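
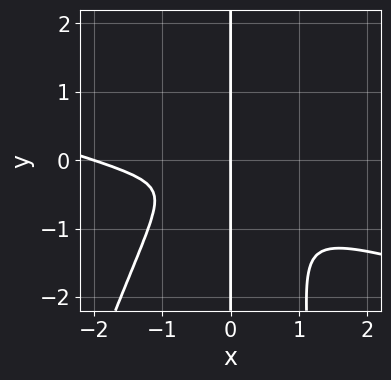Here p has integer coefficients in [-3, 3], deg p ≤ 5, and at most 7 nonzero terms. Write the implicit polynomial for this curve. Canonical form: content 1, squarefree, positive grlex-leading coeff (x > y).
x^4 + 3*x^3*y - x^2*y^2 + 2*x^3 + 2*x*y^2

First, degree: a generic line meets the curve in up to 4 points, so deg p = 4.
Then, reading off the gridlines: the visible y-axis segment lies entirely on the curve; the x-axis gridline crossings are at x ∈ {-2, 0}.
Finally, putting this together gives p.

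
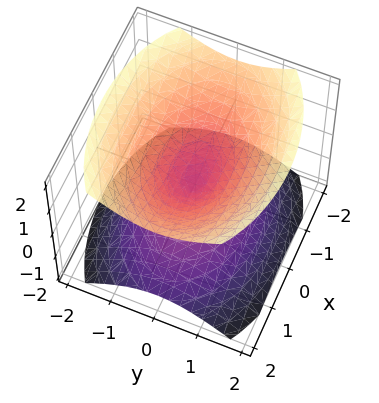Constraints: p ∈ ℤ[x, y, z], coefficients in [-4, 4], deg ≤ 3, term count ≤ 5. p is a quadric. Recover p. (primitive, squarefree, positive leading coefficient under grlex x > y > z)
x^2 + 2*y^2 - 2*z^2

(a) I count 2 distinct pieces.
(b) deg p = 2.
(c) Symmetries: mirror symmetry z ↦ −z ⇒ only even powers of z; it's symmetric under x → −x, forcing even powers of x; mirror symmetry y ↦ −y ⇒ only even powers of y.
(d) Checking where it meets the axes: it crosses the z-axis at the gridline z = 0; it meets the y-axis at y = 0 (among the integer gridlines); one x-axis crossing is at x = 0.
(e) Assembling these constraints gives the stated polynomial.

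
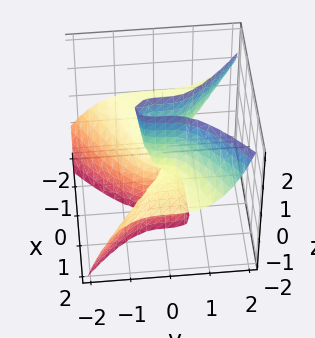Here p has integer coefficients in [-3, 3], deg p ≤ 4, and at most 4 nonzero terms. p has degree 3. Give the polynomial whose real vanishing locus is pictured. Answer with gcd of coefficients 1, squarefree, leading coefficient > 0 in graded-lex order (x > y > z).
(a) deg p = 3. No degree-2 surface has this shape.
(b) Reading off the gridlines: every point of the x-axis in the box is on the surface; every point of the z-axis in the box is on the surface; one y-axis crossing is at y = 0.
(c) Fitting integer coefficients to these (and the overall shape) gives p.

3*x^2*z - 2*y^3 - 2*x*z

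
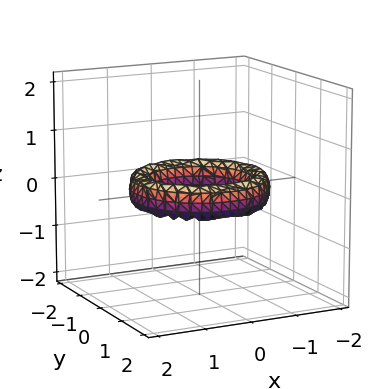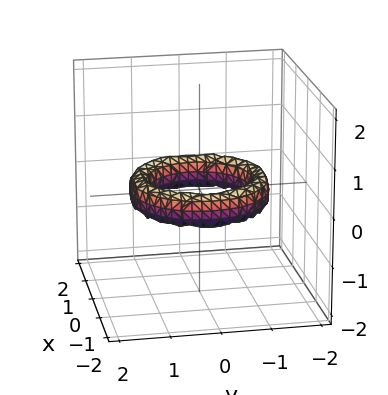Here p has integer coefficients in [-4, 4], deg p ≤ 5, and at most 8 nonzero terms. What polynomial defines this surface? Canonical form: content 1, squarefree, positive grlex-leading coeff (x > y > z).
(a) Degree: no degree-3 surface has this shape, so deg p = 4.
(b) Symmetries: rotational symmetry about the z-axis ⇒ p depends on x, y only through x² + y².
(c) From the visible intercepts: no z-intercept at any integer in the box; among the integer gridlines, it crosses the y-axis at y ∈ {-1, 1}; a circular section at z = 0 has radius exactly 1.
(d) Fitting integer coefficients to these (and the overall shape) gives p. Check: (1, 0, 0) on the x-axis lies on the surface, and p(1, 0, 0) = 0. ✓

x^4 + 2*x^2*y^2 + y^4 - 3*x^2 - 3*y^2 + 2*z^2 + 2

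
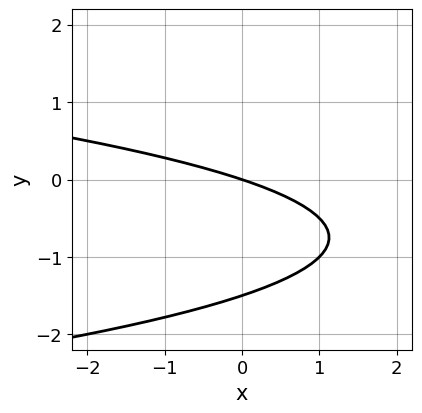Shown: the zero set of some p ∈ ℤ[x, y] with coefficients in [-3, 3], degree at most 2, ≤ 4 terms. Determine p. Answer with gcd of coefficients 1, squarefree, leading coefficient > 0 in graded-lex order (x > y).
2*y^2 + x + 3*y

(a) Degree: no degree-1 curve has this shape, so deg p = 2.
(b) Against the integer gridlines: one y-axis crossing is at y = 0; it crosses the x-axis at the gridline x = 0.
(c) Fitting integer coefficients to these (and the overall shape) gives p.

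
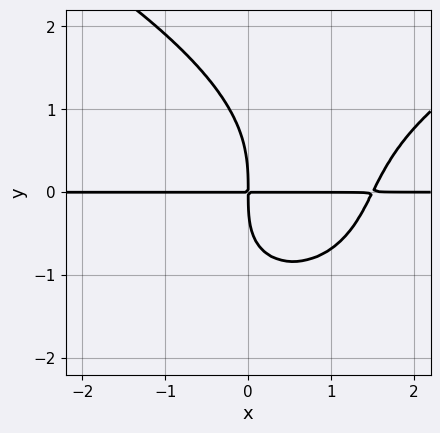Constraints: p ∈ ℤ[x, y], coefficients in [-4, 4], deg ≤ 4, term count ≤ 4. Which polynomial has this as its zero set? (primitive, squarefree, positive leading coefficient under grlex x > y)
1. deg p = 4. A generic line meets the curve in up to 4 points.
2. Reading off the gridlines: every point of the x-axis in the box is on the curve.
3. Assembling these constraints gives the stated polynomial.

y^4 - 2*x^2*y + x*y^2 + 3*x*y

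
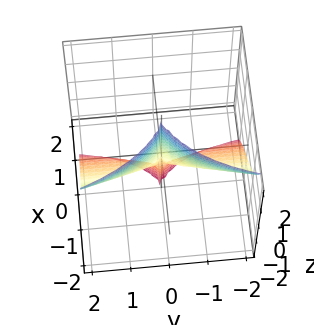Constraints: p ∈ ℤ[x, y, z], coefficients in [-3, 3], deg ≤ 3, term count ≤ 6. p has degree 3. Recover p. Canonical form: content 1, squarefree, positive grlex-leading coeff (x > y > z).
(a) The degree is 3 — a generic line meets the surface in up to 3 points.
(b) From the axis intercepts and sections: one x-axis crossing is at x = 0; the visible z-axis segment lies entirely on the surface; it meets the y-axis at y = 0 (among the integer gridlines).
(c) Solving for integer coefficients yields p as stated.

3*x^3 + 3*x*y^2 + 3*y^2*z + 2*y^2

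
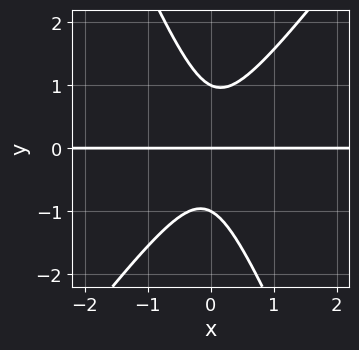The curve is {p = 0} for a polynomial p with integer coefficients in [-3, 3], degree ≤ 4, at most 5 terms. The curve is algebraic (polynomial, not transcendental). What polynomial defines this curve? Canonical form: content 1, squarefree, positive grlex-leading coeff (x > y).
3*x^2*y - x*y^2 - y^3 + y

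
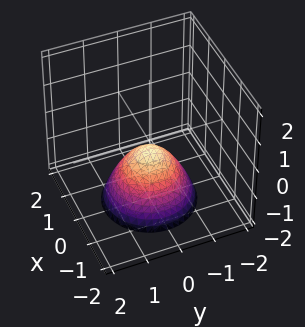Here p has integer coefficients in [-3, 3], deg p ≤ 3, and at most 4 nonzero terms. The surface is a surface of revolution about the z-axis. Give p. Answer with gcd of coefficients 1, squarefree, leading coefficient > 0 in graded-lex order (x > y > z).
3*x^2 + 3*y^2 + 3*z + 1

First, the degree is 2 — no degree-1 surface has this shape.
Then, by symmetry, every cross-section ⟂ z is a circle, so x, y appear only via x² + y².
Then, against the integer gridlines: a circular section at z = -1 has radius between 0 and 1; it misses every integer gridline on the y-axis; the surface avoids every integer x-axis point in the box.
Finally, the integer polynomial consistent with all of this is the stated p.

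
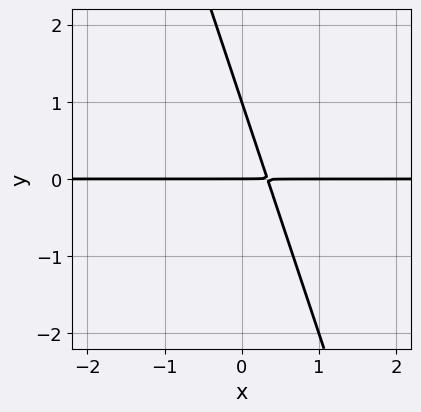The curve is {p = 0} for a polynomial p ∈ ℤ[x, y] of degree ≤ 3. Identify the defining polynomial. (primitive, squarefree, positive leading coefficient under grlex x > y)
3*x*y + y^2 - y

First, the degree is 2 — a generic line meets the curve in up to 2 points.
Then, reading off the gridlines: the visible x-axis segment lies entirely on the curve; the y-axis gridline crossings are at y ∈ {0, 1}.
Finally, putting this together gives p.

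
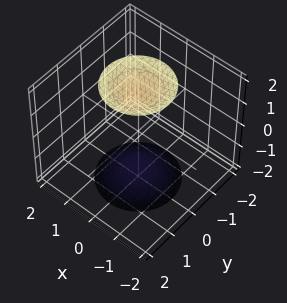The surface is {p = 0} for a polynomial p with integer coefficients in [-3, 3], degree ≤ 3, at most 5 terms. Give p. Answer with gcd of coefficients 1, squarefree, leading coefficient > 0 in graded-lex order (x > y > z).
x^2 + y^2 - z^2 + 3

First, the picture has 2 separate pieces. They look like related sheets of one shape, so recover p as a whole.
Next, deg p = 2. Two separate bowl-shaped sheets opening away from each other; a quadric.
Then, symmetries: mirror symmetry z ↦ −z ⇒ only even powers of z; rotational symmetry about the z-axis ⇒ p depends on x, y only through x² + y².
Then, against the integer gridlines: no x-intercept at any integer in the box; a circular section at z = -2 has radius exactly 1; no y-intercept at any integer in the box.
Finally, putting this together gives p.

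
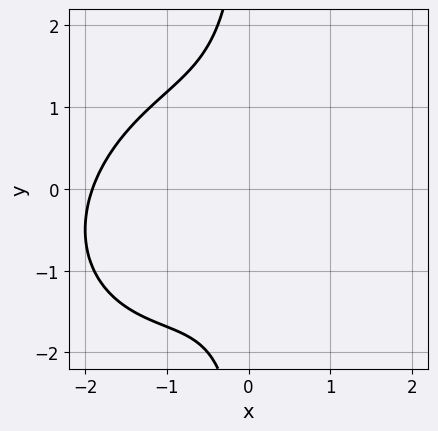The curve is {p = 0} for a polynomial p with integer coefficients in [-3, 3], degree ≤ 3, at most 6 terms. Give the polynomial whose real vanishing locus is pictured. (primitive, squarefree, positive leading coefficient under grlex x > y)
1. deg p = 3.
2. Observable constraints: the curve avoids every integer y-axis point in the box.
3. Matching integer coefficients to the picture gives p.

2*x^3 - x^2*y + 2*x*y^2 + 3*x^2 + 3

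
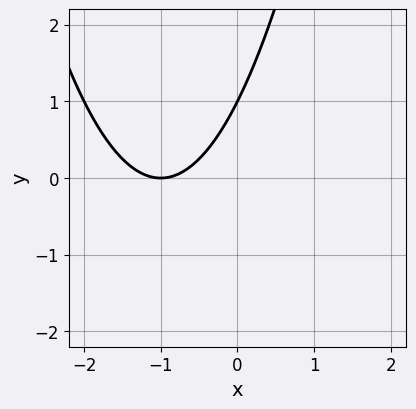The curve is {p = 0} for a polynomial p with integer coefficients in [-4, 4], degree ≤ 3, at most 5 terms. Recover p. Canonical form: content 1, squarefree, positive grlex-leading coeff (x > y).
x^2 + 2*x - y + 1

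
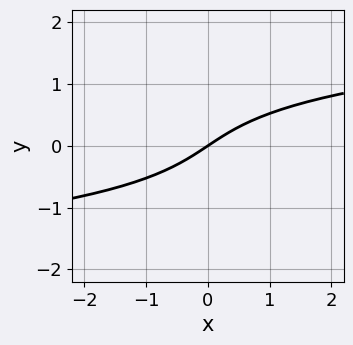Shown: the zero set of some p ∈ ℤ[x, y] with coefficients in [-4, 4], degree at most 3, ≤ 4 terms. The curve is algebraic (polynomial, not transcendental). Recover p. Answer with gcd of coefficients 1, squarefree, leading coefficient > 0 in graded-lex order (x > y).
(a) The degree is 3 — the shape is more complex than any degree-2 curve.
(b) From the axis intercepts and sections: it meets the y-axis at y = 0 (among the integer gridlines); it crosses the x-axis at the gridline x = 0.
(c) Together with the visible shape, these determine p as stated.

3*y^3 - 2*x + 3*y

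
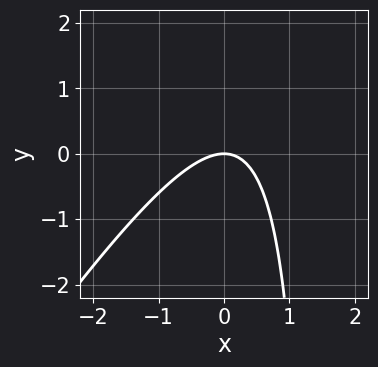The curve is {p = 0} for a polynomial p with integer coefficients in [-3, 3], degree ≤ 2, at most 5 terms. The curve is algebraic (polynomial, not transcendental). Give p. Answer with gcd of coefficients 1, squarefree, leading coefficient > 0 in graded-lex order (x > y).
3*x^2 - 2*x*y + 3*y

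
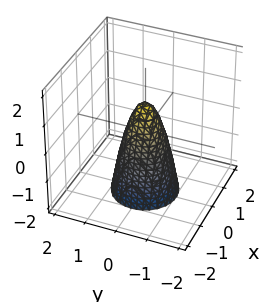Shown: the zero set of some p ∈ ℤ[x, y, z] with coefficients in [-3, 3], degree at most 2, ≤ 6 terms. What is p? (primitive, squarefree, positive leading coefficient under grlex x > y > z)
3*x^2 + 3*y^2 + z - 1

Degree: a generic line meets the surface in up to 2 points, so deg p = 2.
Symmetry: the surface is invariant under rotation about z: p = q(x² + y², z).
Reading off the gridlines: one z-axis crossing is at z = 1; a circular section at z = -2 has radius exactly 1.
Assembling these constraints gives the stated polynomial.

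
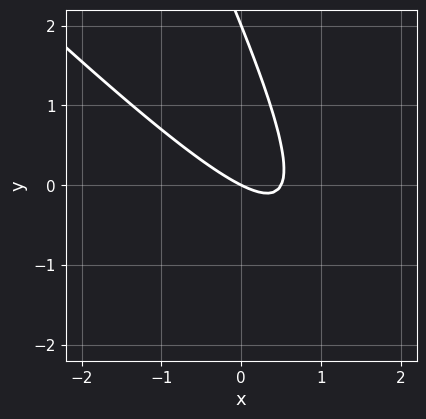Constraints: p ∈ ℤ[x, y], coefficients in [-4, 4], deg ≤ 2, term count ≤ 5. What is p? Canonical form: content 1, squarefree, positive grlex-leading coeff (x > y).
2*x^2 + 3*x*y + y^2 - x - 2*y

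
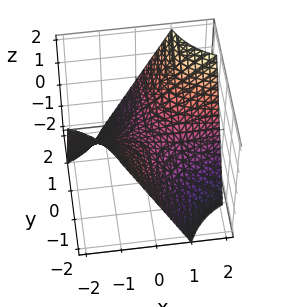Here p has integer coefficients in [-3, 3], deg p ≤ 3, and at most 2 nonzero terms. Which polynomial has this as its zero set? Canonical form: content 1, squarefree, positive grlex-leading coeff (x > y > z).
Degree: a saddle surface; a quadric, so deg p = 2.
Reading off the gridlines: the visible x-axis segment lies entirely on the surface; the visible y-axis segment lies entirely on the surface; it crosses the z-axis at the gridline z = 0.
These observations pin down the coefficients.

x*y - z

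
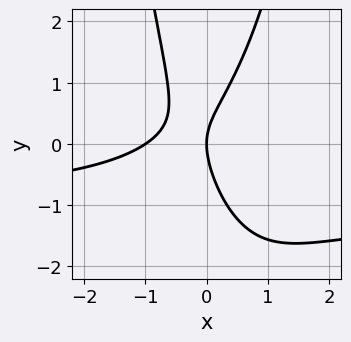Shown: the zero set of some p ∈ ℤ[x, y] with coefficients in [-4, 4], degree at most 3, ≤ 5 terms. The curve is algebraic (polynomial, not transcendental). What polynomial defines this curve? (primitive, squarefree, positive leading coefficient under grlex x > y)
(a) Degree: the shape is more complex than any degree-2 curve, so deg p = 3.
(b) Against the integer gridlines: among the integer gridlines, it crosses the x-axis at x ∈ {-1, 0}; it crosses the y-axis at the gridline y = 0.
(c) Assembling these constraints gives the stated polynomial.

2*x^2*y + 2*x^2 - x*y - y^2 + 2*x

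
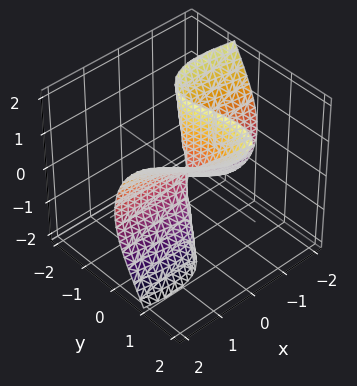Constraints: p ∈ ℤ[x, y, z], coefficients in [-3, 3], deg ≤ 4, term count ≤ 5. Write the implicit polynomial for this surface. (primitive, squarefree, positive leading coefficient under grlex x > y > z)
2*x^2*y - x*z^2 + y^3 - y^2*z

1. deg p = 3.
2. Reading off the gridlines: every point of the x-axis in the box is on the surface; every point of the z-axis in the box is on the surface; one y-axis crossing is at y = 0.
3. Fitting integer coefficients to these (and the overall shape) gives p.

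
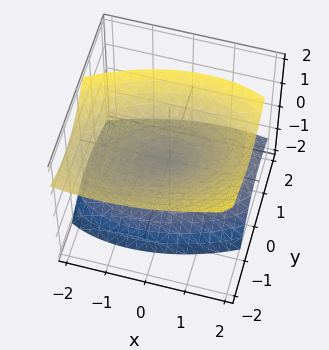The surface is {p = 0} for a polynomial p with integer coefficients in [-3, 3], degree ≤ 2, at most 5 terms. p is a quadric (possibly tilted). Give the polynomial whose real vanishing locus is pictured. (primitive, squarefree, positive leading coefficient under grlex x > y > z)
1. I count 2 distinct pieces. They look like related sheets of one shape, so recover p as a whole.
2. deg p = 2. A generic line meets the surface in up to 2 points.
3. From the visible intercepts: one y-axis crossing is at y = 0; it meets the z-axis at z = 0 (among the integer gridlines); one x-axis crossing is at x = 0.
4. Putting this together gives p.

x^2 - x*y + 2*y^2 + 2*y*z - 2*z^2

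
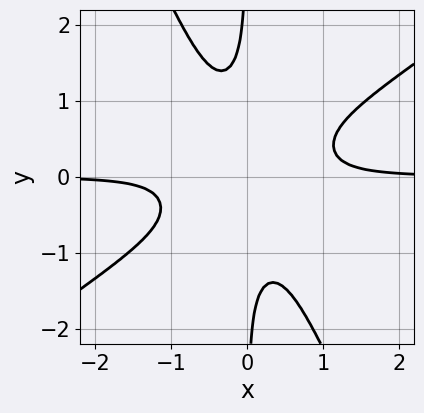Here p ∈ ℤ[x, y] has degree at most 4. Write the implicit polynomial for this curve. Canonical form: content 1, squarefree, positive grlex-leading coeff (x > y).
3*x^3*y - 3*x^2*y^2 - 2*x*y^3 - 1

First, degree: a generic line meets the curve in up to 4 points, so deg p = 4.
Next, reading off the gridlines: the curve avoids every integer x-axis point in the box; no y-intercept at any integer in the box.
Finally, together with the visible shape, these determine p as stated.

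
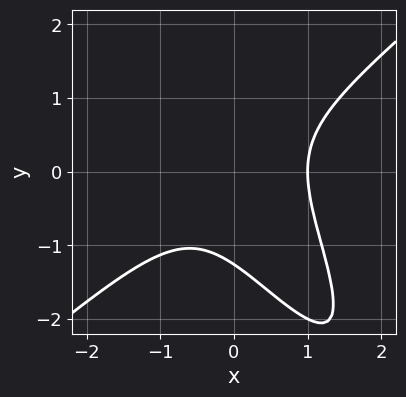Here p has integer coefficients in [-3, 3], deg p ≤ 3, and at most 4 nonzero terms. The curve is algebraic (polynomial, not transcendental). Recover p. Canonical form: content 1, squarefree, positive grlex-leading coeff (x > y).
2*x^3 - 2*x*y^2 - y^3 - 2

(a) Degree: a generic line meets the curve in up to 3 points, so deg p = 3.
(b) Against the integer gridlines: one x-axis crossing is at x = 1.
(c) Matching integer coefficients to the picture gives p.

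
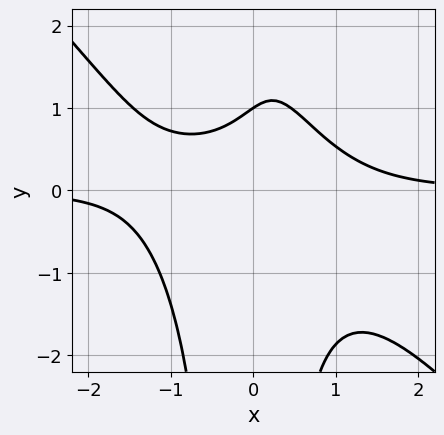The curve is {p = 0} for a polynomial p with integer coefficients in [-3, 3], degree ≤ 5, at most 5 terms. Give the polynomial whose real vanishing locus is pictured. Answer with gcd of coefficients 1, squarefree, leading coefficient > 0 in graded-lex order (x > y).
1. The degree is 4 — the shape is more complex than any degree-3 curve.
2. Observable constraints: it meets the y-axis at y = 1 (among the integer gridlines); it misses every integer gridline on the x-axis.
3. Fitting integer coefficients to these (and the overall shape) gives p.

3*x^3*y + 3*x^2*y^2 - 2*x*y + 3*y - 3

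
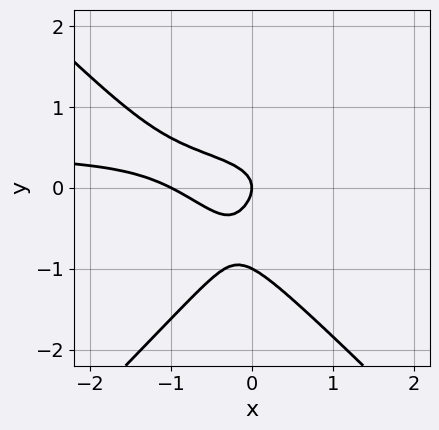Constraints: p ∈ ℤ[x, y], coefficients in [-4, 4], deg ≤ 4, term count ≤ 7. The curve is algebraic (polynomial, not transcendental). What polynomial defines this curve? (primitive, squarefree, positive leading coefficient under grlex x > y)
First, degree: the shape is more complex than any degree-2 curve, so deg p = 3.
Then, against the integer gridlines: among the integer gridlines, it crosses the y-axis at y ∈ {-1, 0}; among the integer gridlines, it crosses the x-axis at x ∈ {-1, 0}.
Finally, the integer polynomial consistent with all of this is the stated p.

2*x^2*y - 2*y^3 - x^2 - 2*y^2 - x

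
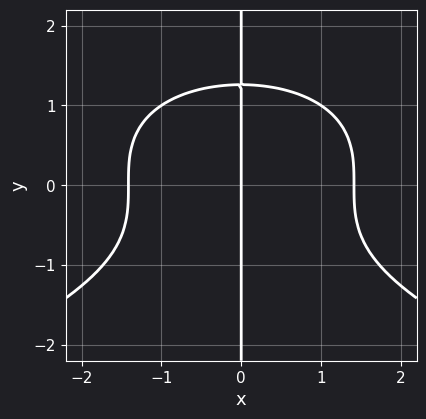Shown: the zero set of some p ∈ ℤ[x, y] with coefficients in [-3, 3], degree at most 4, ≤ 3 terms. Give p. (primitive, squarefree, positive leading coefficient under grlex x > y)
x*y^3 + x^3 - 2*x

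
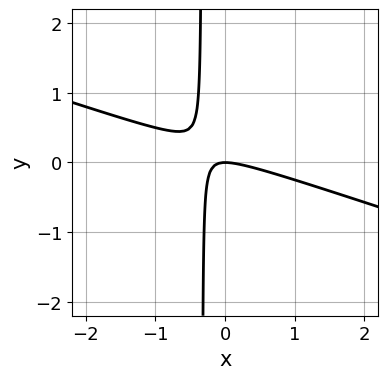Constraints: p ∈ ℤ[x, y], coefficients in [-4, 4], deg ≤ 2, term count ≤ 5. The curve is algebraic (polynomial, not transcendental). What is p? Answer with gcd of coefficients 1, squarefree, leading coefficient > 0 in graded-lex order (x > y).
deg p = 2. No degree-1 curve has this shape.
Observable constraints: it meets the x-axis at x = 0 (among the integer gridlines); it crosses the y-axis at the gridline y = 0.
Matching integer coefficients to the picture gives p.

x^2 + 3*x*y + y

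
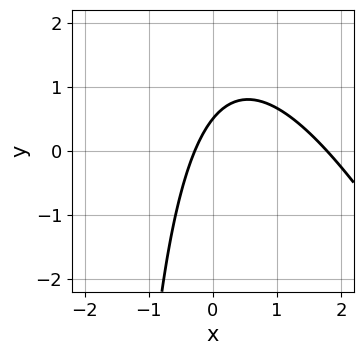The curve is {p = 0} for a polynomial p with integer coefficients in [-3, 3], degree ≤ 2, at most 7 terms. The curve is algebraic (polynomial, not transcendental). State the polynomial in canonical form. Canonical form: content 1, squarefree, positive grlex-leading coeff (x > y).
The degree is 2 — a generic line meets the curve in up to 2 points.
Matching integer coefficients to the picture gives p.

2*x^2 + x*y - 3*x + 2*y - 1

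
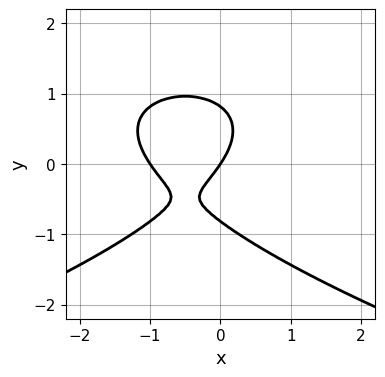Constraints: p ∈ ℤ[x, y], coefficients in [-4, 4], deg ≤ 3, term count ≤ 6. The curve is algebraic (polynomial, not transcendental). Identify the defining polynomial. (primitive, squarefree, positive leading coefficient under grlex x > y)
3*y^3 + 3*x^2 + 3*x - 2*y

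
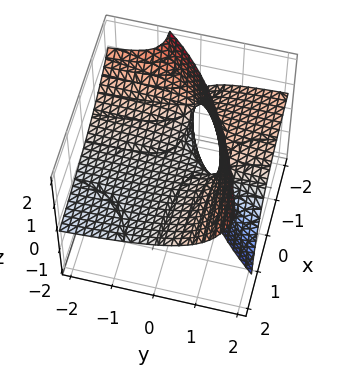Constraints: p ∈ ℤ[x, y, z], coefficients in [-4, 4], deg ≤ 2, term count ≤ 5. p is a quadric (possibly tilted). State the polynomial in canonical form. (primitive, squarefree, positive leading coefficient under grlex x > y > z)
x*y - 2*x*z + 3*y*z - 3*z

1. Degree: the shape is more complex than any degree-1 surface, so deg p = 2.
2. Observable constraints: every point of the x-axis in the box is on the surface; the visible y-axis segment lies entirely on the surface.
3. Solving for integer coefficients yields p as stated.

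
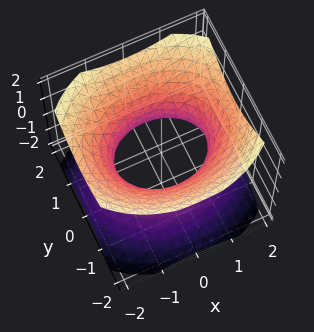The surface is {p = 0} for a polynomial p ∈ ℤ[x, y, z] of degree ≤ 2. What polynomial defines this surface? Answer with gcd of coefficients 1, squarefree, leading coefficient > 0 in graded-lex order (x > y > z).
(a) deg p = 2. An hourglass — one-sheet hyperboloid; a quadric.
(b) Symmetries: mirror symmetry z ↦ −z ⇒ only even powers of z; it's symmetric under x → −x, forcing even powers of x; it's symmetric under y → −y, forcing even powers of y.
(c) Against the integer gridlines: it misses every integer gridline on the z-axis; the y-axis gridline crossings are at y ∈ {-1, 1}.
(d) Solving for integer coefficients yields p as stated.

2*x^2 + 3*y^2 - 3*z^2 - 3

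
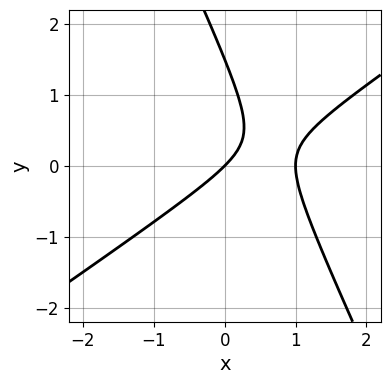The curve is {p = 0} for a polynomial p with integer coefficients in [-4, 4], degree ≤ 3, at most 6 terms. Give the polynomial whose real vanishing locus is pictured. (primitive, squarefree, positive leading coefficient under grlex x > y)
(a) deg p = 2. The shape is more complex than any degree-1 curve.
(b) Observable constraints: among the integer gridlines, it crosses the x-axis at x ∈ {0, 1}; one y-axis crossing is at y = 0.
(c) Fitting integer coefficients to these (and the overall shape) gives p.

3*x^2 - 3*x*y - 2*y^2 - 3*x + 3*y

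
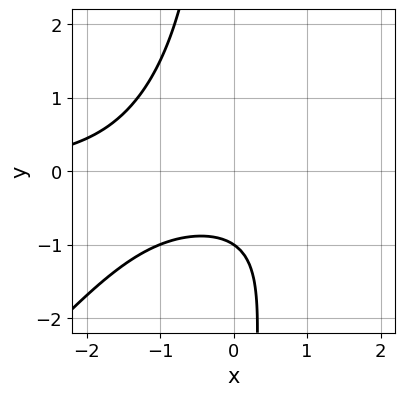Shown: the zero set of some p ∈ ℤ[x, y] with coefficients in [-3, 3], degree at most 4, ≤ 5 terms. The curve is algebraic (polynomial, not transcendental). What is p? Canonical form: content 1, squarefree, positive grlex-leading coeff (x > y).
2*x^2*y - 2*x*y^2 - 3*y - 3

deg p = 3. No degree-2 curve has this shape.
Checking where it meets the axes: it misses every integer gridline on the x-axis; it crosses the y-axis at the gridline y = -1.
These observations pin down the coefficients.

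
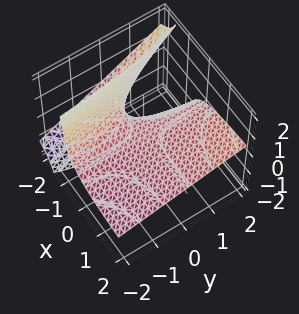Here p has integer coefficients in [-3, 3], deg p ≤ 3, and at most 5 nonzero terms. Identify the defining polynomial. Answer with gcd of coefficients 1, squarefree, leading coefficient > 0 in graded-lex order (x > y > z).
x*y - 3*x*z - 3*z

Degree: a generic line meets the surface in up to 2 points, so deg p = 2.
Against the integer gridlines: every point of the x-axis in the box is on the surface; the visible y-axis segment lies entirely on the surface; it crosses the z-axis at the gridline z = 0.
Putting this together gives p.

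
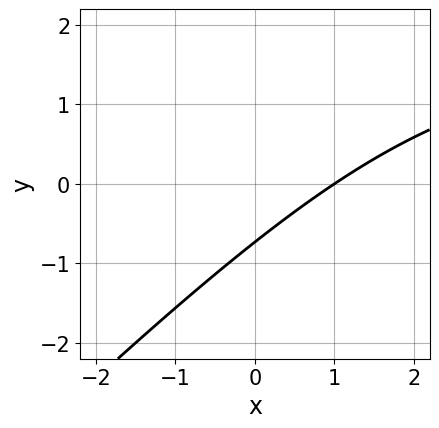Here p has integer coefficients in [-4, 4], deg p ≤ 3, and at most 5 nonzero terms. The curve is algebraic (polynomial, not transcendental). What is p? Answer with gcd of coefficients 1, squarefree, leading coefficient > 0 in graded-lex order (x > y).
x*y - y^2 - 2*x + 2*y + 2

First, the degree is 2 — a generic line meets the curve in up to 2 points.
Then, from the axis intercepts and sections: it crosses the x-axis at the gridline x = 1.
Finally, fitting integer coefficients to these (and the overall shape) gives p.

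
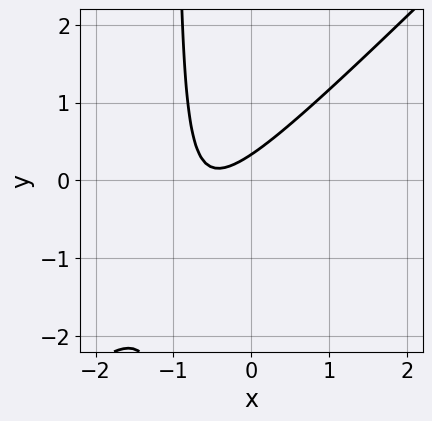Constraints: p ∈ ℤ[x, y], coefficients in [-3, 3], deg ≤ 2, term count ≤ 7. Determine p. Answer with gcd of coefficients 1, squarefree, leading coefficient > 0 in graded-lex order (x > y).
3*x^2 - 3*x*y + 3*x - 3*y + 1

First, deg p = 2. No degree-1 curve has this shape.
Then, from the visible intercepts: no x-intercept at any integer in the box.
Finally, putting this together gives p.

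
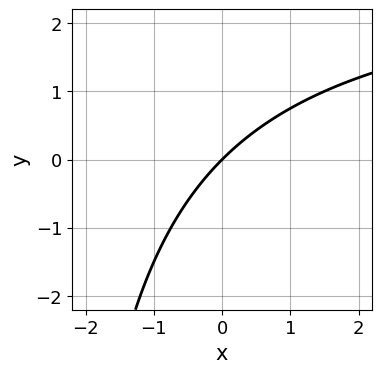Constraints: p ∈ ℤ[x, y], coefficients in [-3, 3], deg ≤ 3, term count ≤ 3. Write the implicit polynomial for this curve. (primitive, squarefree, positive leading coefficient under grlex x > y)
1. The degree is 2 — a generic line meets the curve in up to 2 points.
2. Reading off the gridlines: one x-axis crossing is at x = 0; one y-axis crossing is at y = 0.
3. Matching integer coefficients to the picture gives p.

x*y - 3*x + 3*y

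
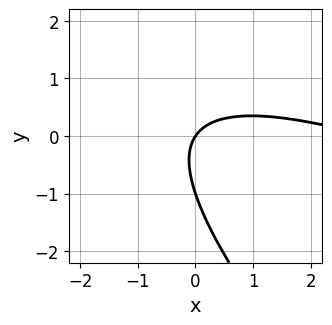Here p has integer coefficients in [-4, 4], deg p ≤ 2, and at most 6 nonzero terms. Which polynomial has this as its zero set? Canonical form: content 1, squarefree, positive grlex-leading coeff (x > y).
x^2 + 3*x*y + 2*y^2 - 3*x + 2*y

The degree is 2 — the shape is more complex than any degree-1 curve.
From the axis intercepts and sections: among the integer gridlines, it crosses the y-axis at y ∈ {-1, 0}; one x-axis crossing is at x = 0.
Together with the visible shape, these determine p as stated.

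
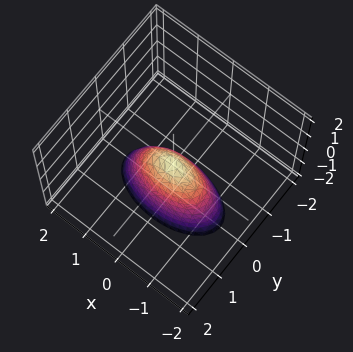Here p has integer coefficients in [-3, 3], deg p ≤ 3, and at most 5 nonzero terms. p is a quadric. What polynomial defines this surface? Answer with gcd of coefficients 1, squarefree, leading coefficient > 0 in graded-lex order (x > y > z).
x^2 + 3*y^2 + z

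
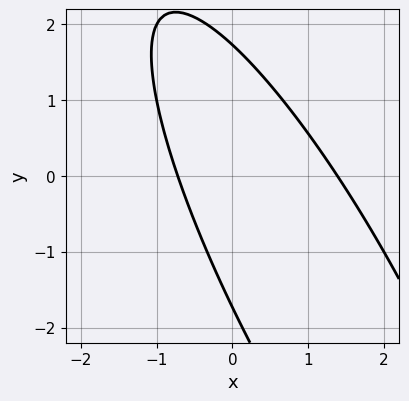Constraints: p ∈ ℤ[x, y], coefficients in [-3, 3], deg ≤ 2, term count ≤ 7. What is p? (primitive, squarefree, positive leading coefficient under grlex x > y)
3*x^2 + 3*x*y + y^2 - 2*x - 3

First, degree: no degree-1 curve has this shape, so deg p = 2.
Finally, the integer polynomial consistent with all of this is the stated p.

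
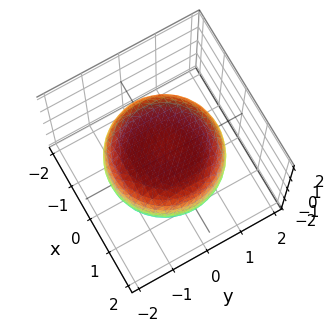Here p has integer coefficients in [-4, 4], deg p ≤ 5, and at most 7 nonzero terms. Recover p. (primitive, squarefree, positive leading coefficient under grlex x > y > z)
x^4 + 2*x^2*y^2 + y^4 - x^2 - y^2 + 3*z^2 - 3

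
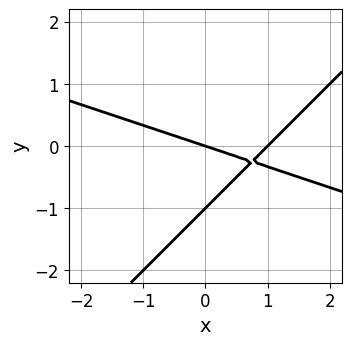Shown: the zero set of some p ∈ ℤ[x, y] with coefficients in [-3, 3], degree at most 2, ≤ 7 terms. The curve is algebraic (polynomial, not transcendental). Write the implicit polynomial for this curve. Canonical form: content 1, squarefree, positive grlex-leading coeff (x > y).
The degree is 2 — a generic line meets the curve in up to 2 points.
Checking where it meets the axes: the y-axis gridline crossings are at y ∈ {-1, 0}; among the integer gridlines, it crosses the x-axis at x ∈ {0, 1}.
Putting this together gives p.

x^2 + 2*x*y - 3*y^2 - x - 3*y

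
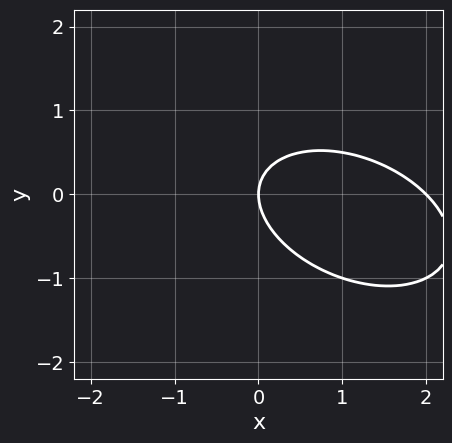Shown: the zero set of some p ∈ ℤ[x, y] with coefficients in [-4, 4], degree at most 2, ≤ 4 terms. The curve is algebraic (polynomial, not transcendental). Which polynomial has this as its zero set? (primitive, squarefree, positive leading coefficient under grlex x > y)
deg p = 2. The shape is more complex than any degree-1 curve.
From the axis intercepts and sections: among the integer gridlines, it crosses the x-axis at x ∈ {0, 2}; it crosses the y-axis at the gridline y = 0.
Solving for integer coefficients yields p as stated.

x^2 + x*y + 2*y^2 - 2*x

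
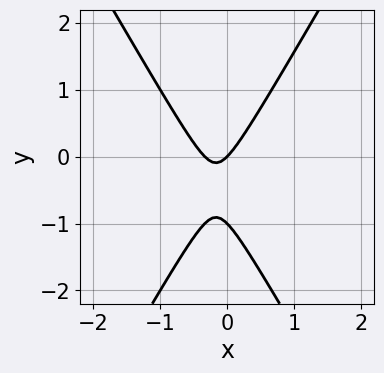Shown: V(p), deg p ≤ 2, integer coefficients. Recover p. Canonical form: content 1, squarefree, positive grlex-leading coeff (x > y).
3*x^2 - y^2 + x - y

First, degree: no degree-1 curve has this shape, so deg p = 2.
Next, from the axis intercepts and sections: one x-axis crossing is at x = 0; among the integer gridlines, it crosses the y-axis at y ∈ {-1, 0}.
Finally, matching integer coefficients to the picture gives p.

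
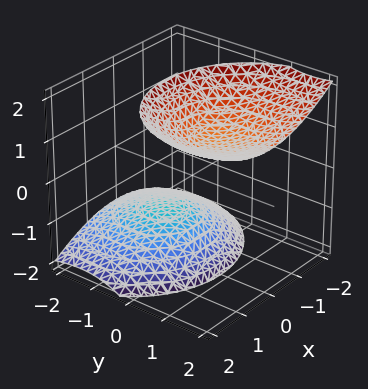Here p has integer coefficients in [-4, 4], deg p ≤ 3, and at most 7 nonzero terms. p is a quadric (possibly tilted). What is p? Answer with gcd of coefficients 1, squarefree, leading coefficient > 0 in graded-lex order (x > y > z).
First, the picture has 2 separate pieces. They look like related sheets of one shape, so recover p as a whole.
Then, deg p = 2. A generic line meets the surface in up to 2 points.
Then, reading off the gridlines: the surface avoids every integer x-axis point in the box; the surface avoids every integer y-axis point in the box.
Finally, these observations pin down the coefficients.

2*x^2 + 2*y^2 - 3*y*z - 2*z^2 + 3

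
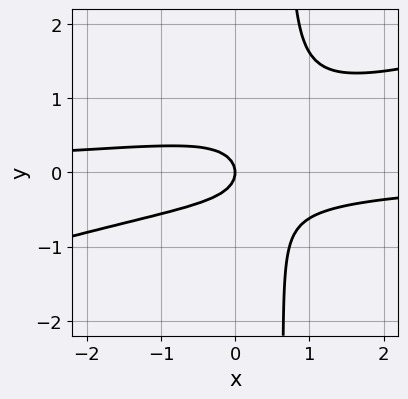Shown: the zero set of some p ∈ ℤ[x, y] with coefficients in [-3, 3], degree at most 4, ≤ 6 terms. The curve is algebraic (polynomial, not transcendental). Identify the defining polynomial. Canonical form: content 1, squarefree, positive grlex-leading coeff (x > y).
x^2*y - 3*x*y^2 + 2*y^2 + x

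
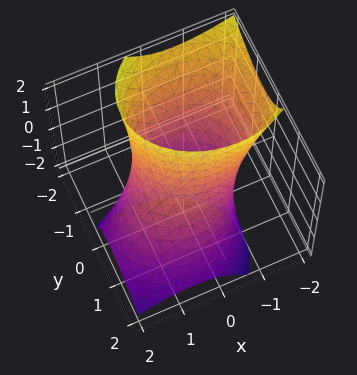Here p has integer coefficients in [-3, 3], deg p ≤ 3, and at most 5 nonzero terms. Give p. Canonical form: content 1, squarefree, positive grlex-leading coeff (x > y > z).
2*x^2 + 2*x*z + 3*y^2 + 3*y*z - 3

The degree is 2 — a generic line meets the surface in up to 2 points.
From the axis intercepts and sections: the surface avoids every integer z-axis point in the box; the y-axis gridline crossings are at y ∈ {-1, 1}.
Putting this together gives p.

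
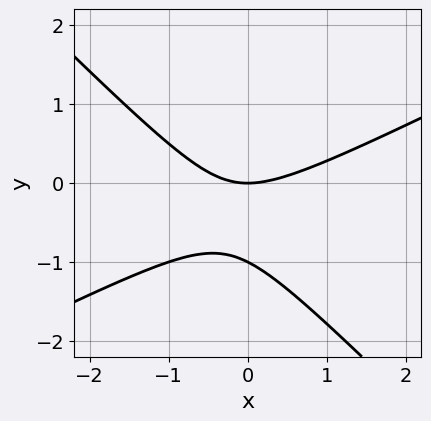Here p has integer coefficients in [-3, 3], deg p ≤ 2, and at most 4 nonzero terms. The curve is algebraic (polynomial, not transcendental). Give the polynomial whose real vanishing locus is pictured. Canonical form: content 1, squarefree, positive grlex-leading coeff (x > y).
x^2 - x*y - 2*y^2 - 2*y

(a) The degree is 2 — no degree-1 curve has this shape.
(b) From the visible intercepts: among the integer gridlines, it crosses the y-axis at y ∈ {-1, 0}; it meets the x-axis at x = 0 (among the integer gridlines).
(c) The integer polynomial consistent with all of this is the stated p.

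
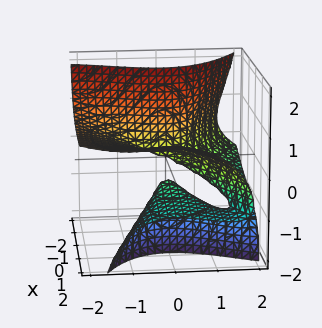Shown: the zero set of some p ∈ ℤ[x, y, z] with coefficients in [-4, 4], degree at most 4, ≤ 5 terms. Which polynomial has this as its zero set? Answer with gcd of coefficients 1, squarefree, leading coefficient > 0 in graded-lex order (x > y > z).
First, deg p = 3. The shape is more complex than any degree-2 surface.
Next, from the axis intercepts and sections: it crosses the z-axis at the gridline z = 0; one x-axis crossing is at x = 0; it crosses the y-axis at the gridline y = 0.
Finally, solving for integer coefficients yields p as stated.

3*x*z^2 + y^3 + 2*y^2*z + z^3 - x^2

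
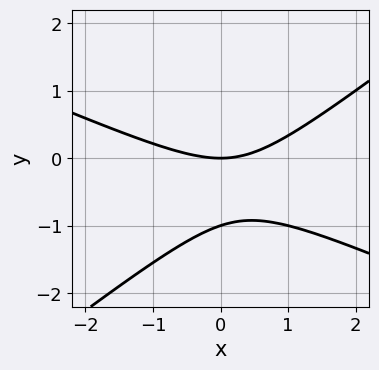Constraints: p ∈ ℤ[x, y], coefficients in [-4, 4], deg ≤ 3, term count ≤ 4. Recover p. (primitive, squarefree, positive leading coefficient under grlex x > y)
First, deg p = 2. No degree-1 curve has this shape.
Then, reading off the gridlines: it crosses the x-axis at the gridline x = 0; the y-axis gridline crossings are at y ∈ {-1, 0}.
Finally, solving for integer coefficients yields p as stated.

x^2 + x*y - 3*y^2 - 3*y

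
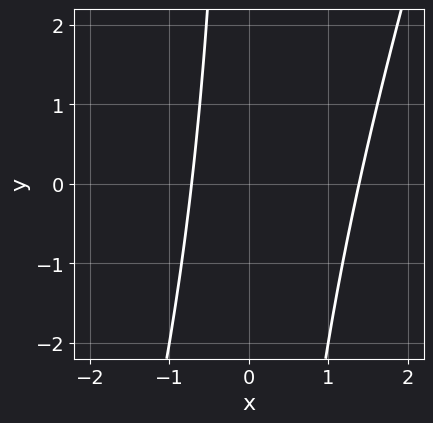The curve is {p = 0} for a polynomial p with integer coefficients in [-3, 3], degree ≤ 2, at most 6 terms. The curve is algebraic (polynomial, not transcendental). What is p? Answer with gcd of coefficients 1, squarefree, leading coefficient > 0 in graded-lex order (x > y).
1. The degree is 2 — a generic line meets the curve in up to 2 points.
2. Reading off the gridlines: no y-intercept at any integer in the box.
3. Fitting integer coefficients to these (and the overall shape) gives p.

3*x^2 - x*y - 2*x - 3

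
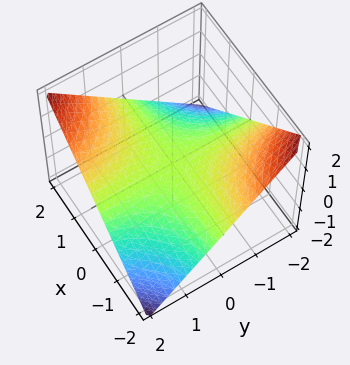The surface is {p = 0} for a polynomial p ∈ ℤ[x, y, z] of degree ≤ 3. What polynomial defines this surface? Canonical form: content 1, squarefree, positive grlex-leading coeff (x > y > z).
First, deg p = 2. A hyperbolic paraboloid; a quadric.
Next, reading off the gridlines: it crosses the z-axis at the gridline z = 0; the visible x-axis segment lies entirely on the surface.
Finally, solving for integer coefficients yields p as stated. Check: (0, -2, 0) on the y-axis lies on the surface, and p(0, -2, 0) = 0. ✓

x*y - 2*z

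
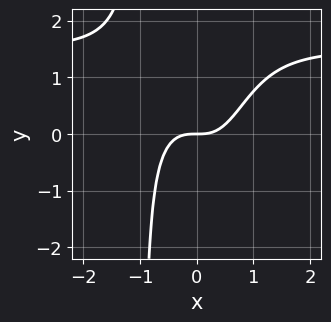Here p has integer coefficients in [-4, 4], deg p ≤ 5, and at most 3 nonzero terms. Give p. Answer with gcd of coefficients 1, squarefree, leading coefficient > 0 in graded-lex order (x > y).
(a) deg p = 4. No degree-3 curve has this shape.
(b) From the axis intercepts and sections: it meets the y-axis at y = 0 (among the integer gridlines); one x-axis crossing is at x = 0.
(c) Matching integer coefficients to the picture gives p.

2*x^3*y - 3*x^3 + 2*y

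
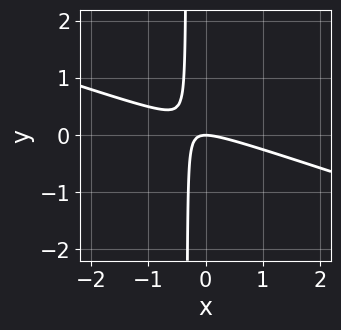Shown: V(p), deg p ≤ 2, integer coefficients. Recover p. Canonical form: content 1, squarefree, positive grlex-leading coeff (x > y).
x^2 + 3*x*y + y

(a) Degree: a generic line meets the curve in up to 2 points, so deg p = 2.
(b) Checking where it meets the axes: it meets the x-axis at x = 0 (among the integer gridlines); one y-axis crossing is at y = 0.
(c) Fitting integer coefficients to these (and the overall shape) gives p.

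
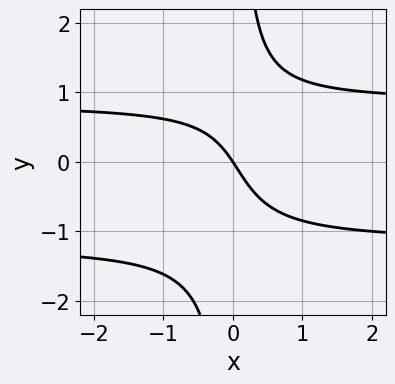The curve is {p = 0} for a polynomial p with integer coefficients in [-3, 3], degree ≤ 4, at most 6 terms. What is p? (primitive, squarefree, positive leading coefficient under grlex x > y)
3*x*y^2 + x*y - 3*x - 2*y

Degree: a generic line meets the curve in up to 3 points, so deg p = 3.
Checking where it meets the axes: it meets the x-axis at x = 0 (among the integer gridlines); it crosses the y-axis at the gridline y = 0.
The integer polynomial consistent with all of this is the stated p.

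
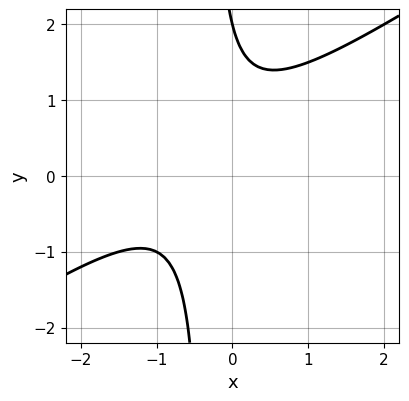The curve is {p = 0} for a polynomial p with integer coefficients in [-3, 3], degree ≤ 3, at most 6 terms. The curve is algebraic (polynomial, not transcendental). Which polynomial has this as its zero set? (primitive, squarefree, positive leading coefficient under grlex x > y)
2*x^2 - 3*x*y + 2*x - y + 2

1. Degree: a generic line meets the curve in up to 2 points, so deg p = 2.
2. Against the integer gridlines: no x-intercept at any integer in the box; it crosses the y-axis at the gridline y = 2.
3. Together with the visible shape, these determine p as stated.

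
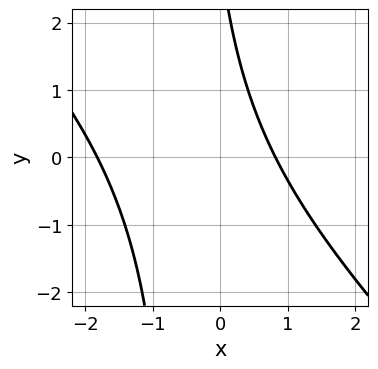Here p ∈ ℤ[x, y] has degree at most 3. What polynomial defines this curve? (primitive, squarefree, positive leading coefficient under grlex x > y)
2*x^2 + 2*x*y + 2*x + y - 3

(a) The degree is 2 — a generic line meets the curve in up to 2 points.
(b) Reading off the gridlines: no y-intercept at any integer in the box.
(c) Fitting integer coefficients to these (and the overall shape) gives p.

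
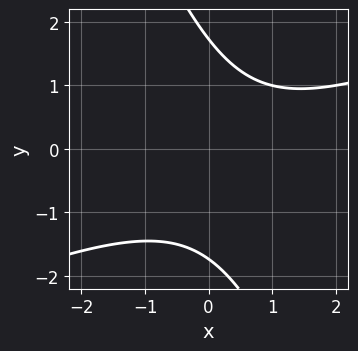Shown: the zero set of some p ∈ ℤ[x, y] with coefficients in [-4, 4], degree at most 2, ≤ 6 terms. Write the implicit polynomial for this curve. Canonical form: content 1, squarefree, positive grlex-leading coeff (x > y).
x^2 - 2*x*y - y^2 - x + 3

First, deg p = 2.
Next, from the visible intercepts: no x-intercept at any integer in the box.
Finally, matching integer coefficients to the picture gives p.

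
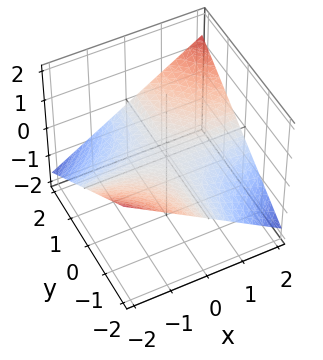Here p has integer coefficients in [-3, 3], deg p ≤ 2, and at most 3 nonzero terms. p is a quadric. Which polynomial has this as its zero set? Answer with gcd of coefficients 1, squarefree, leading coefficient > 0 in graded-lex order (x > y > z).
x*y - 3*z

The degree is 2 — a saddle surface; a quadric.
From the visible intercepts: the visible x-axis segment lies entirely on the surface; the visible y-axis segment lies entirely on the surface.
Putting this together gives p.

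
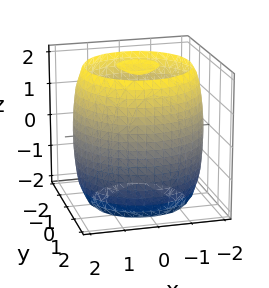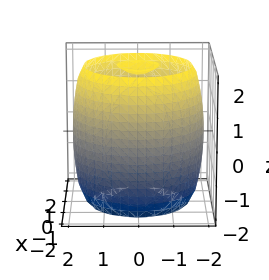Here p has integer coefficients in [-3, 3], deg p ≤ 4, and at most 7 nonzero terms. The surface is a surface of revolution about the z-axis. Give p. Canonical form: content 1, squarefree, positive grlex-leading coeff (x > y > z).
1. The picture has 3 separate pieces.
2. deg p = 4.
3. Symmetries: the surface is invariant under rotation about z: p = q(x² + y², z).
4. Reading off the gridlines: a circular section at z = -2 has radius between 0 and 1.
5. Fitting integer coefficients to these (and the overall shape) gives p.

x^4 + 2*x^2*y^2 + y^4 - 3*x^2 - 3*y^2 + z^2 - 3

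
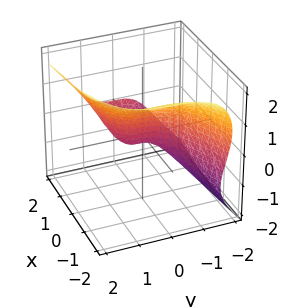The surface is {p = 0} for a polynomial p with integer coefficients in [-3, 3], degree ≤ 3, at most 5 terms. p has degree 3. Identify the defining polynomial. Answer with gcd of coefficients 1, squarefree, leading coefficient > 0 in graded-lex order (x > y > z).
2*y^3 - 2*z^3 + x^2 - 2*x*z - 2*x

(a) Degree: a generic line meets the surface in up to 3 points, so deg p = 3.
(b) Observable constraints: one z-axis crossing is at z = 0; it meets the y-axis at y = 0 (among the integer gridlines).
(c) Solving for integer coefficients yields p as stated. Check: (2, 0, 0) on the x-axis lies on the surface, and p(2, 0, 0) = 0. ✓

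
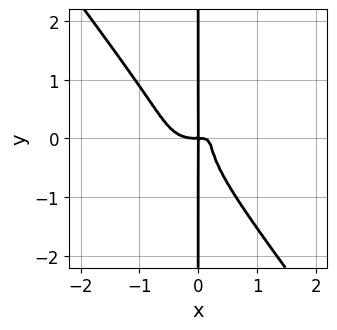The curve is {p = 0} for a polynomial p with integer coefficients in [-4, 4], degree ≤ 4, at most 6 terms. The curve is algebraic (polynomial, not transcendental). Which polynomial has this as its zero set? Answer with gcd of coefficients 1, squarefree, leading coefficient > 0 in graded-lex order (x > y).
First, degree: a generic line meets the curve in up to 4 points, so deg p = 4.
Next, from the axis intercepts and sections: the visible y-axis segment lies entirely on the curve.
Finally, assembling these constraints gives the stated polynomial.

3*x^4 - 3*x^3*y + 3*x*y^3 - 3*x^2*y + x*y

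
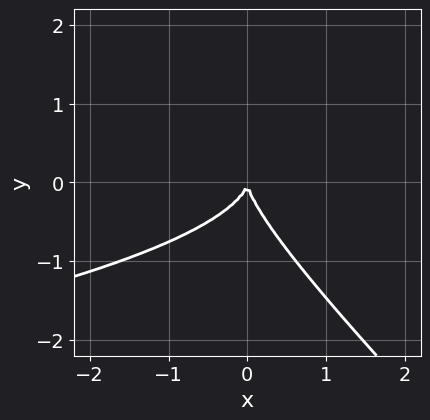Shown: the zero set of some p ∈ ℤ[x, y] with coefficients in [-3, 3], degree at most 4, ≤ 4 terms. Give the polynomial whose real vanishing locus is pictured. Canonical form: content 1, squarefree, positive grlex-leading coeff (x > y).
x*y^2 + y^3 + x^2

(a) deg p = 3.
(b) Observable constraints: it crosses the y-axis at the gridline y = 0; it meets the x-axis at x = 0 (among the integer gridlines).
(c) Together with the visible shape, these determine p as stated.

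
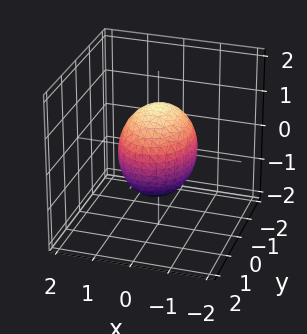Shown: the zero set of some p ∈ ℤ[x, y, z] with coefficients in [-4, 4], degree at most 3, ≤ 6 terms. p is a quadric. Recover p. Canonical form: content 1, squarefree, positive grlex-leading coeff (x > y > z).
3*x^2 + 2*y^2 + 2*z^2 - 3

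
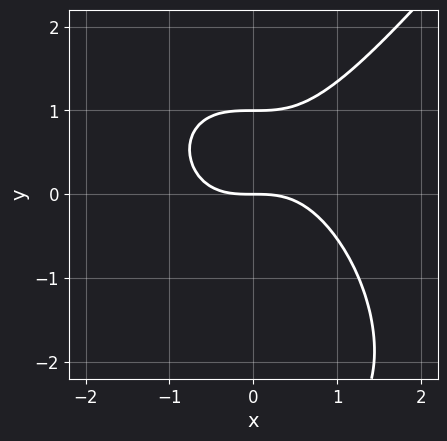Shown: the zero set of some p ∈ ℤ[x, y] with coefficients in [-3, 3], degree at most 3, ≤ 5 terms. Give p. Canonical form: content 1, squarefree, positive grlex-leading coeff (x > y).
First, deg p = 3. The shape is more complex than any degree-2 curve.
Then, against the integer gridlines: the y-axis gridline crossings are at y ∈ {0, 1}; it meets the x-axis at x = 0 (among the integer gridlines).
Finally, putting this together gives p.

2*x^3 - y^3 - 2*y^2 + 3*y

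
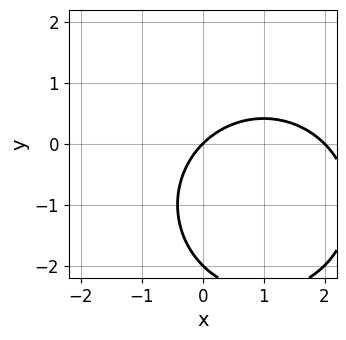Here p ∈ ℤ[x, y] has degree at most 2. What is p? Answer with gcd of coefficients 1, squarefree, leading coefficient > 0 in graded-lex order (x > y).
First, the degree is 2 — no degree-1 curve has this shape.
Then, observable constraints: among the integer gridlines, it crosses the x-axis at x ∈ {0, 2}; the y-axis gridline crossings are at y ∈ {-2, 0}.
Finally, putting this together gives p.

x^2 + y^2 - 2*x + 2*y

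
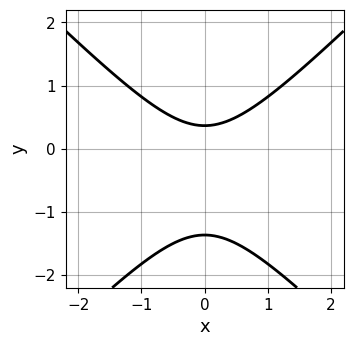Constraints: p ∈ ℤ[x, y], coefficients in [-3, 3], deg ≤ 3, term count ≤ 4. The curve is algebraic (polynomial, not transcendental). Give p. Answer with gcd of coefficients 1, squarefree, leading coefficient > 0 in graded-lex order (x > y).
2*x^2 - 2*y^2 - 2*y + 1

Degree: a generic line meets the curve in up to 2 points, so deg p = 2.
Symmetries: it's symmetric under x → −x, forcing even powers of x.
From the visible intercepts: no x-intercept at any integer in the box.
Fitting integer coefficients to these (and the overall shape) gives p.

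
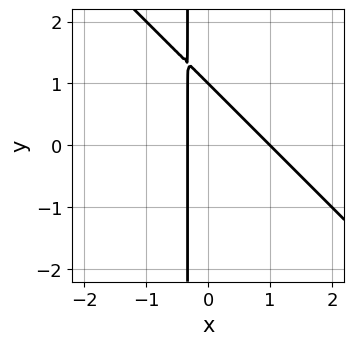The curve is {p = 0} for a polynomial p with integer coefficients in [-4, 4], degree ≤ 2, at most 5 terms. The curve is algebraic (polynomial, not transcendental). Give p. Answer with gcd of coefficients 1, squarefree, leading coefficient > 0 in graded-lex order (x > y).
3*x^2 + 3*x*y - 2*x + y - 1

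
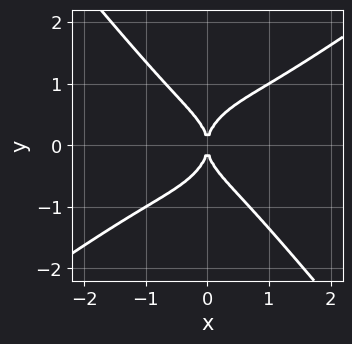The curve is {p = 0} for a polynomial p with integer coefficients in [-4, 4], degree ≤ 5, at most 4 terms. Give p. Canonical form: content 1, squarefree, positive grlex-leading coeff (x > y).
Degree: the shape is more complex than any degree-3 curve, so deg p = 4.
Reading off the gridlines: one y-axis crossing is at y = 0; one x-axis crossing is at x = 0.
Matching integer coefficients to the picture gives p.

x^4 - x^3*y - y^4 + x^2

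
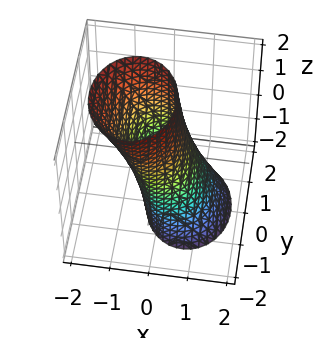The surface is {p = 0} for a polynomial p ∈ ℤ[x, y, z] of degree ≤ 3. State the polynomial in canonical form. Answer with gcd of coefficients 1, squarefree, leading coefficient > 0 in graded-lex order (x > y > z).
3*x^2 + 2*x*z + 2*y^2 - 2

The degree is 2 — a generic line meets the surface in up to 2 points.
From the axis intercepts and sections: it misses every integer gridline on the z-axis; among the integer gridlines, it crosses the y-axis at y ∈ {-1, 1}.
These observations pin down the coefficients.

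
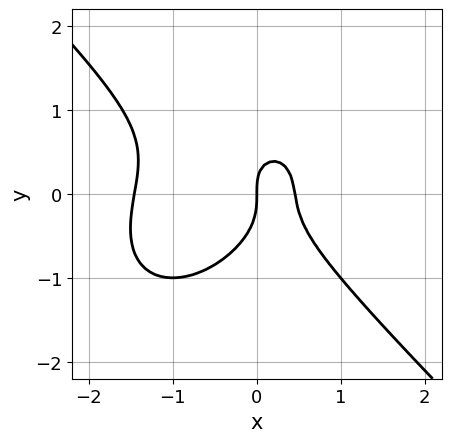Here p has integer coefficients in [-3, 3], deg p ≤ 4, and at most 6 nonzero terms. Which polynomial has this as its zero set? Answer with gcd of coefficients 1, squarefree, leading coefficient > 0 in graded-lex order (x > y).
3*x^3 + 3*y^3 + 3*x^2 + x*y - 2*x

The degree is 3 — a generic line meets the curve in up to 3 points.
Observable constraints: one x-axis crossing is at x = 0; it crosses the y-axis at the gridline y = 0.
Together with the visible shape, these determine p as stated.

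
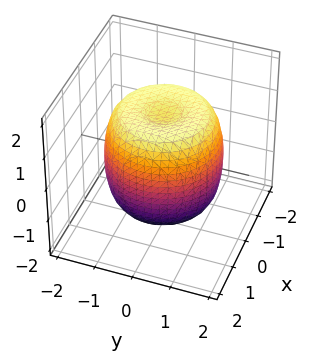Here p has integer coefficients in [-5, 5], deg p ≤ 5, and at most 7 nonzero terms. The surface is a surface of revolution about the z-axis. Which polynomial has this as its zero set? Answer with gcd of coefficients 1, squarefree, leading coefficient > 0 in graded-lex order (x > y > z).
2*x^4 + 4*x^2*y^2 + 2*y^4 - 3*x^2 - 3*y^2 + 2*z^2 - 3

Degree: the shape is more complex than any degree-3 surface, so deg p = 4.
Symmetry: the z-axis is an axis of rotation, so x and y enter only as x² + y².
Against the integer gridlines: a circular section at z = 1 has radius between 1 and 2.
The integer polynomial consistent with all of this is the stated p.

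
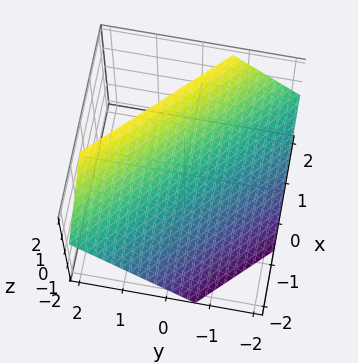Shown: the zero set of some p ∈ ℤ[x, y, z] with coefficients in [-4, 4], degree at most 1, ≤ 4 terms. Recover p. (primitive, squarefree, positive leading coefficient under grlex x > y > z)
3*x + 3*y - 3*z + 2

1. The degree is 1 — every cross-section is a straight line — this is a plane.
2. Matching integer coefficients to the picture gives p.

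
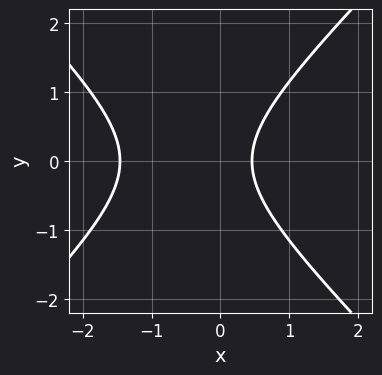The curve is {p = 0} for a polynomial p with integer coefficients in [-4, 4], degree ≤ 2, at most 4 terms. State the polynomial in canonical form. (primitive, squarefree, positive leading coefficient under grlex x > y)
3*x^2 - 3*y^2 + 3*x - 2

1. The degree is 2 — a generic line meets the curve in up to 2 points.
2. Symmetries: the y ↦ −y reflection is a symmetry, so y appears only in even powers.
3. Checking where it meets the axes: the curve avoids every integer y-axis point in the box.
4. Solving for integer coefficients yields p as stated.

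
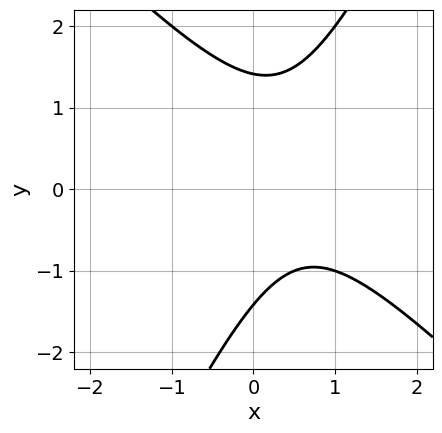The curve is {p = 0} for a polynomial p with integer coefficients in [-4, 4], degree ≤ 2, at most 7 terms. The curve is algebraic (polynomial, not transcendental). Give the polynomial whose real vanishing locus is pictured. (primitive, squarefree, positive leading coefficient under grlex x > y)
2*x^2 + x*y - y^2 - 2*x + 2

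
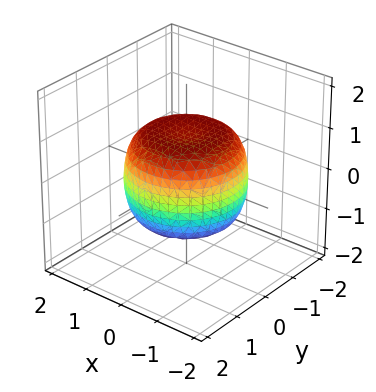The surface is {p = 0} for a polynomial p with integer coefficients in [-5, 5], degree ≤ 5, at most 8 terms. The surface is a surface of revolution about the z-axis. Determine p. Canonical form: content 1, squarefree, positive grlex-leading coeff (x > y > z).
2*x^4 + 4*x^2*y^2 + 2*y^4 - 2*x^2 - 2*y^2 + 3*z^2 - 3

1. The degree is 4 — the shape is more complex than any degree-3 surface.
2. Symmetries: the surface is invariant under rotation about z: p = q(x² + y², z).
3. Against the integer gridlines: the z-axis gridline crossings are at z ∈ {-1, 1}; a circular section at z = 0 has radius between 1 and 2.
4. Solving for integer coefficients yields p as stated.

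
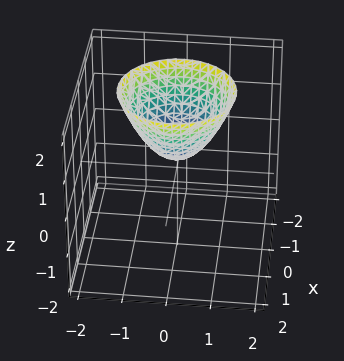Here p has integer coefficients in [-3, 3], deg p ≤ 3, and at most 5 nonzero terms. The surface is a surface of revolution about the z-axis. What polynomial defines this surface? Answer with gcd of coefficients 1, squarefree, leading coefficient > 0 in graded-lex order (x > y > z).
(a) Degree: the shape is more complex than any degree-1 surface, so deg p = 2.
(b) By symmetry, every cross-section ⟂ z is a circle, so x, y appear only via x² + y².
(c) Checking where it meets the axes: the surface avoids every integer y-axis point in the box; the surface avoids every integer x-axis point in the box; a circular section at z = 1 has radius between 0 and 1.
(d) Matching integer coefficients to the picture gives p.

3*x^2 + 3*y^2 - 3*z + 1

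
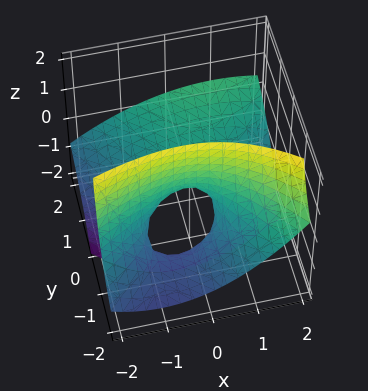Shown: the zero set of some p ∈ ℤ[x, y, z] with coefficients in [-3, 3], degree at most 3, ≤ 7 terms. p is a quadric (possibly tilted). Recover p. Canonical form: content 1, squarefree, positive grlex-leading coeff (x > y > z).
(a) deg p = 2.
(b) Observable constraints: it meets the y-axis at y = 0 (among the integer gridlines); it crosses the x-axis at the gridline x = 0; it crosses the z-axis at the gridline z = 0.
(c) These observations pin down the coefficients.

x^2 - x*y - y^2 + 3*y*z + 2*z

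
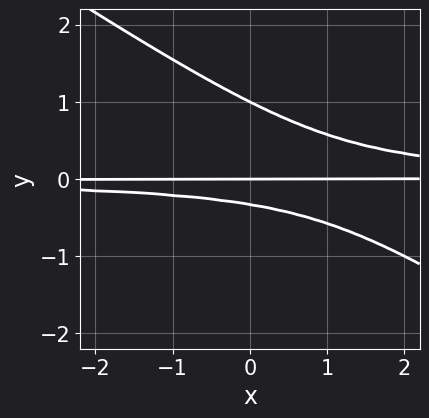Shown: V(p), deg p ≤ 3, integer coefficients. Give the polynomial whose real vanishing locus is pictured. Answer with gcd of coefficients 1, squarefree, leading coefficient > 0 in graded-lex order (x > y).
2*x*y^2 + 3*y^3 - 2*y^2 - y

The degree is 3 — the shape is more complex than any degree-2 curve.
From the visible intercepts: the y-axis gridline crossings are at y ∈ {0, 1}; the visible x-axis segment lies entirely on the curve.
Together with the visible shape, these determine p as stated.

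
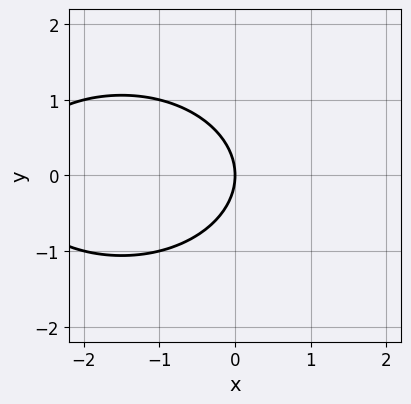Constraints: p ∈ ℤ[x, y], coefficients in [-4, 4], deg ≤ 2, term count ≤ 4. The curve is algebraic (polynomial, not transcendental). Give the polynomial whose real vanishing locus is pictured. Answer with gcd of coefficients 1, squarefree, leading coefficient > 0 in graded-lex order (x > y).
x^2 + 2*y^2 + 3*x

First, the degree is 2 — no degree-1 curve has this shape.
Then, symmetries: mirror symmetry y ↦ −y ⇒ only even powers of y.
Next, from the axis intercepts and sections: it crosses the y-axis at the gridline y = 0; it meets the x-axis at x = 0 (among the integer gridlines).
Finally, the integer polynomial consistent with all of this is the stated p.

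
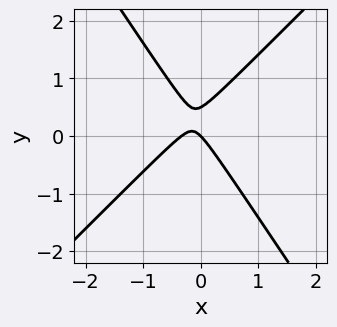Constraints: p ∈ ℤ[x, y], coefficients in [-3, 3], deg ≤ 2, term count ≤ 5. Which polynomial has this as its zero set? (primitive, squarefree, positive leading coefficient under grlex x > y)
3*x^2 - x*y - 2*y^2 + x + y

First, degree: the shape is more complex than any degree-1 curve, so deg p = 2.
Then, reading off the gridlines: it meets the x-axis at x = 0 (among the integer gridlines); one y-axis crossing is at y = 0.
Finally, solving for integer coefficients yields p as stated.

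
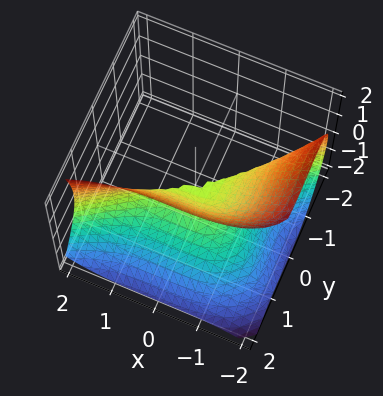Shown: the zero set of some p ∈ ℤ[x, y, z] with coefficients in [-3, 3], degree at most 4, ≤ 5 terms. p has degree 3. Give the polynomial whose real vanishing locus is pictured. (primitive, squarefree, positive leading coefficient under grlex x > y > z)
x^3 - 3*y^3 - 2*y^2*z + 3*z^2

(a) deg p = 3. No degree-2 surface has this shape.
(b) Reading off the gridlines: one x-axis crossing is at x = 0; it meets the z-axis at z = 0 (among the integer gridlines); one y-axis crossing is at y = 0.
(c) Solving for integer coefficients yields p as stated.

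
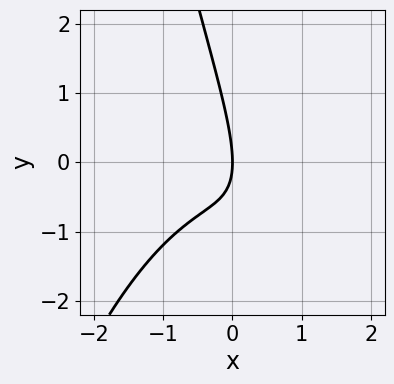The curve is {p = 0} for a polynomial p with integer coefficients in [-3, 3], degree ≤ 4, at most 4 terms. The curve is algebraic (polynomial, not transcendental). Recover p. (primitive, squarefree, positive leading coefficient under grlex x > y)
2*x^3 + 3*x*y + y^2 + 3*x

(a) deg p = 3. A generic line meets the curve in up to 3 points.
(b) From the visible intercepts: one y-axis crossing is at y = 0; it meets the x-axis at x = 0 (among the integer gridlines).
(c) Matching integer coefficients to the picture gives p.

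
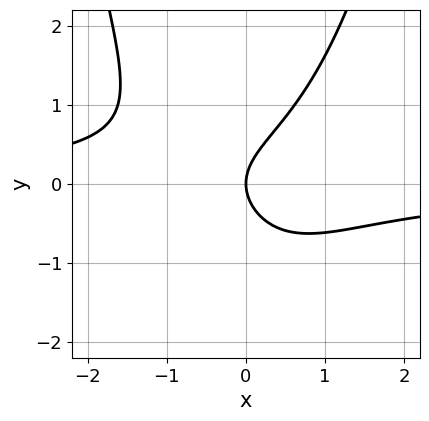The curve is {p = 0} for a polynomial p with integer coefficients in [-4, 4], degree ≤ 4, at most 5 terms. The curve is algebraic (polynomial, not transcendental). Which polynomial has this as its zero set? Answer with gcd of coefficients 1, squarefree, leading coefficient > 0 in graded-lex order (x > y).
x^2*y - y^2 + x

(a) deg p = 3.
(b) Reading off the gridlines: it crosses the x-axis at the gridline x = 0; it crosses the y-axis at the gridline y = 0.
(c) The integer polynomial consistent with all of this is the stated p.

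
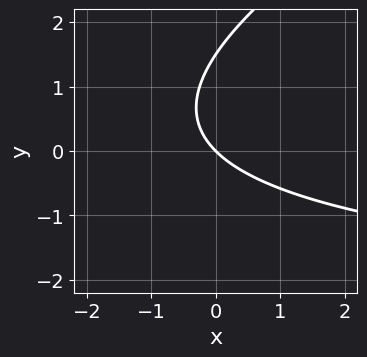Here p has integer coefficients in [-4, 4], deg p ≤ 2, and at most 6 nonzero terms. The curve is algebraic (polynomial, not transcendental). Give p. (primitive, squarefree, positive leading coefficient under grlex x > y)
x*y - 2*y^2 + 3*x + 3*y

1. deg p = 2. A generic line meets the curve in up to 2 points.
2. From the visible intercepts: one y-axis crossing is at y = 0; it crosses the x-axis at the gridline x = 0.
3. These observations pin down the coefficients.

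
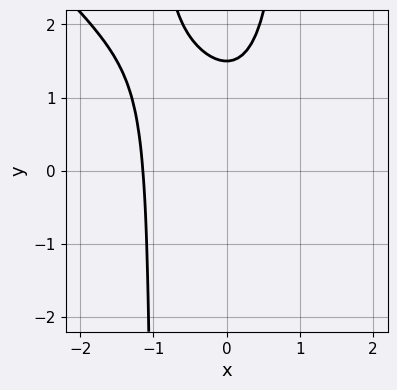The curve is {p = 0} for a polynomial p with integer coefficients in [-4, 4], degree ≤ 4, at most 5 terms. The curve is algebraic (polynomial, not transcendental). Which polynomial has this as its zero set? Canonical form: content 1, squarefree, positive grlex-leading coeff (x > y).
2*x^3 + 2*x^2*y - 2*y + 3

The degree is 3 — no degree-2 curve has this shape.
Matching integer coefficients to the picture gives p.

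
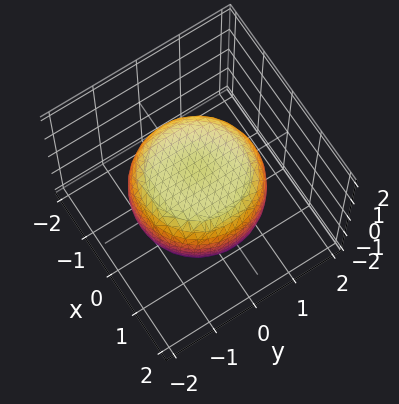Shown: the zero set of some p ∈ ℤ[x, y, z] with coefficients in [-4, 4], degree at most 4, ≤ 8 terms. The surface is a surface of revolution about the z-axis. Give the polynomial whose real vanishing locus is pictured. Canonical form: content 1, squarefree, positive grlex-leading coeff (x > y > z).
x^4 + 2*x^2*y^2 + y^4 - x^2 - y^2 + 2*z^2 - 2

1. deg p = 4. A generic line meets the surface in up to 4 points.
2. By symmetry, every cross-section ⟂ z is a circle, so x, y appear only via x² + y².
3. Against the integer gridlines: a circular section at z = 1 has radius exactly 1; among the integer gridlines, it crosses the z-axis at z ∈ {-1, 1}.
4. The integer polynomial consistent with all of this is the stated p.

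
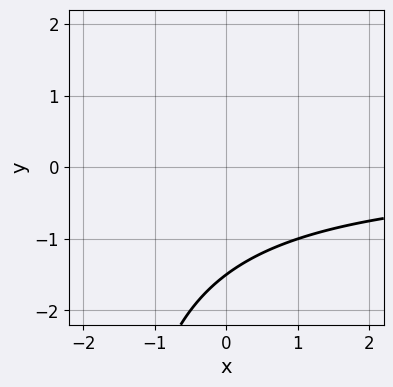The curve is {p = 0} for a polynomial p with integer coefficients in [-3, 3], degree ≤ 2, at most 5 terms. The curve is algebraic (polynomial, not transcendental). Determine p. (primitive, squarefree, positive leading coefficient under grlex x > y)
x*y + 2*y + 3

1. The degree is 2 — a generic line meets the curve in up to 2 points.
2. Against the integer gridlines: no x-intercept at any integer in the box.
3. Together with the visible shape, these determine p as stated.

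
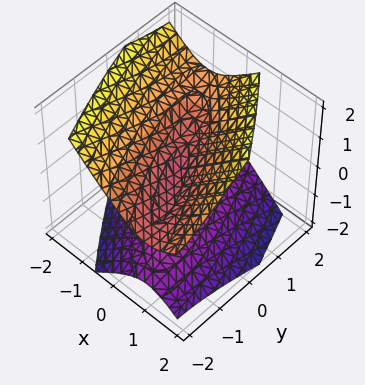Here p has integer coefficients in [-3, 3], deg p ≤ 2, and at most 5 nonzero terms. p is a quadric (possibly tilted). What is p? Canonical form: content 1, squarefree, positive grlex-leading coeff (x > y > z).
3*x^2 + 3*x*y + y^2 + y*z - 3*z^2

First, there are 2 components.
Next, degree: no degree-1 surface has this shape, so deg p = 2.
Then, observable constraints: it crosses the x-axis at the gridline x = 0; it meets the z-axis at z = 0 (among the integer gridlines).
Finally, together with the visible shape, these determine p as stated.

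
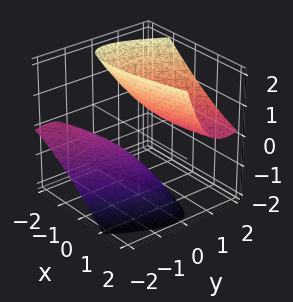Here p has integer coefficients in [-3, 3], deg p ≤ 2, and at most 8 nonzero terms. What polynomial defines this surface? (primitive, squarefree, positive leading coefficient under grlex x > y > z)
1. The picture has 2 separate pieces. They look like related sheets of one shape, so recover p as a whole.
2. deg p = 2. No degree-1 surface has this shape.
3. Observable constraints: among the integer gridlines, it crosses the z-axis at z ∈ {-1, 1}; the surface avoids every integer y-axis point in the box; it misses every integer gridline on the x-axis.
4. Solving for integer coefficients yields p as stated.

x^2 - 3*x*y + 2*y^2 - 3*y*z - z^2 + 1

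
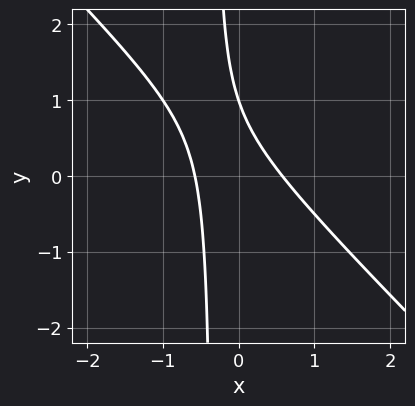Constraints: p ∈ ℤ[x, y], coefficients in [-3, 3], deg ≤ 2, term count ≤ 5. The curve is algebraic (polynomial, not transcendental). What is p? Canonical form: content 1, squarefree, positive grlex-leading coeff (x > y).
3*x^2 + 3*x*y + y - 1

First, deg p = 2. No degree-1 curve has this shape.
Next, against the integer gridlines: it crosses the y-axis at the gridline y = 1.
Finally, assembling these constraints gives the stated polynomial.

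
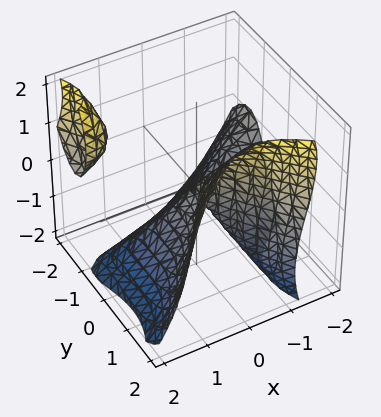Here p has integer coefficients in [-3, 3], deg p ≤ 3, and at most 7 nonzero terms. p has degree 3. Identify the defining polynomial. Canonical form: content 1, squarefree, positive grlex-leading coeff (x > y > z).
3*x^2*y + 2*x*y*z - 2*y^3 + z^3 + 3*x^2

(a) The picture has 2 separate pieces. They look like related sheets of one shape, so recover p as a whole.
(b) deg p = 3. No degree-2 surface has this shape.
(c) From the visible intercepts: one x-axis crossing is at x = 0; it meets the y-axis at y = 0 (among the integer gridlines); it meets the z-axis at z = 0 (among the integer gridlines).
(d) Putting this together gives p.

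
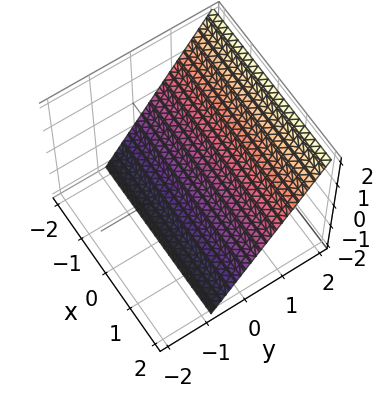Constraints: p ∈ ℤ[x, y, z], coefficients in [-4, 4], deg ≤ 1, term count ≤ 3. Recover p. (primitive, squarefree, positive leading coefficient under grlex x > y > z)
deg p = 1. The surface is flat (a plane).
From the axis intercepts and sections: no x-intercept at any integer in the box; it meets the z-axis at z = -1 (among the integer gridlines).
Assembling these constraints gives the stated polynomial.

3*y - 2*z - 2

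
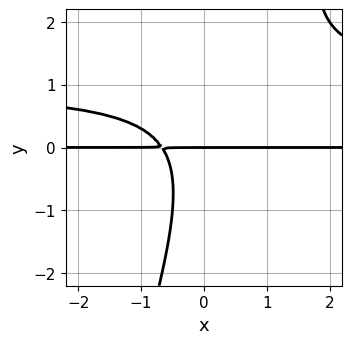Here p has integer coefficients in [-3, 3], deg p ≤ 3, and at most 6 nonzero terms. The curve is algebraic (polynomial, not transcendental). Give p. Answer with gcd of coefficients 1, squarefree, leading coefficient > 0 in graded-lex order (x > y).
3*x*y^2 - y^3 - 3*x*y - 2*y

1. Degree: a generic line meets the curve in up to 3 points, so deg p = 3.
2. Reading off the gridlines: one y-axis crossing is at y = 0; the visible x-axis segment lies entirely on the curve.
3. Assembling these constraints gives the stated polynomial.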